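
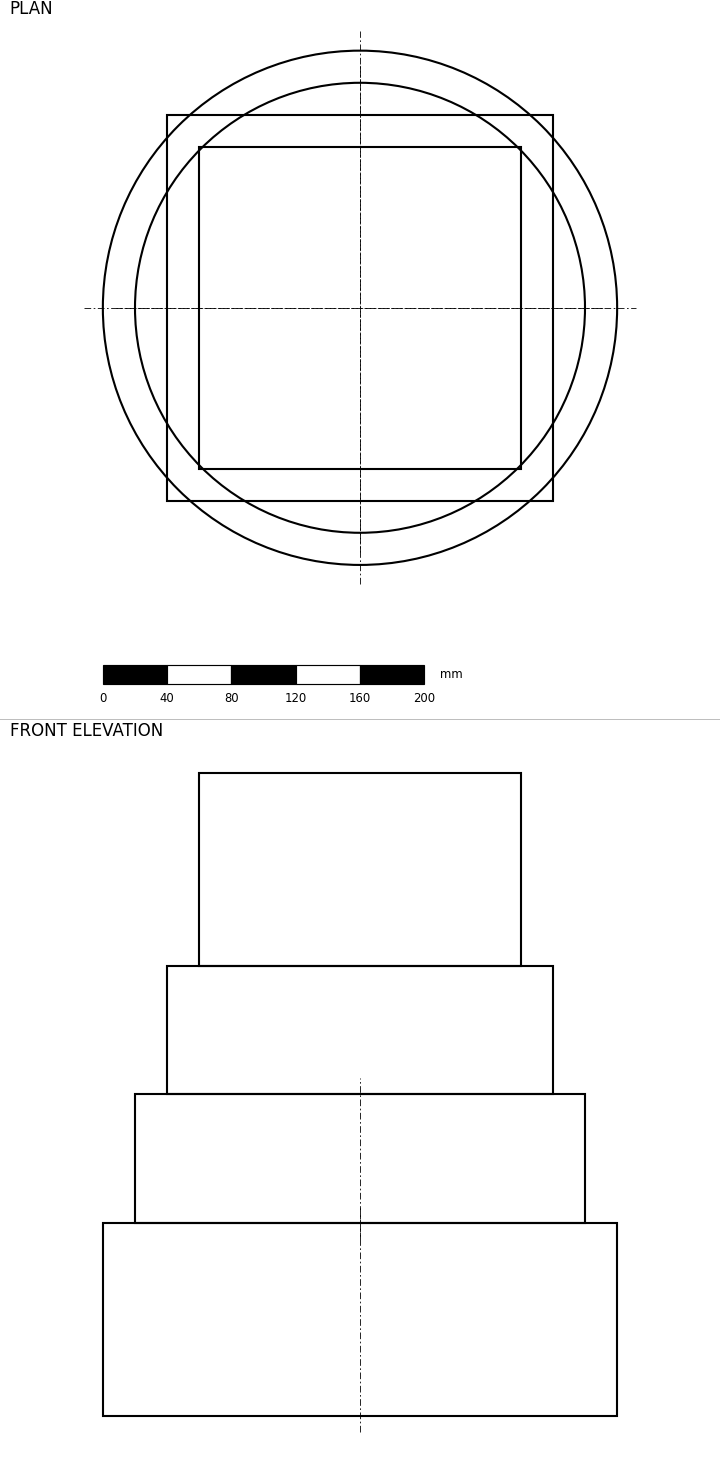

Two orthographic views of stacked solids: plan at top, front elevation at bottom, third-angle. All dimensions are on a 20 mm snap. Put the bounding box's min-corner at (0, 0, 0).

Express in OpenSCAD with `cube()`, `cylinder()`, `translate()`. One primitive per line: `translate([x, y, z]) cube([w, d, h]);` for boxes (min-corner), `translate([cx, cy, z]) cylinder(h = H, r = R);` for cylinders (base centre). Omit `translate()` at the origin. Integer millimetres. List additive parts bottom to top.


translate([160, 160, 0]) cylinder(h = 120, r = 160);
translate([160, 160, 120]) cylinder(h = 80, r = 140);
translate([40, 40, 200]) cube([240, 240, 80]);
translate([60, 60, 280]) cube([200, 200, 120]);


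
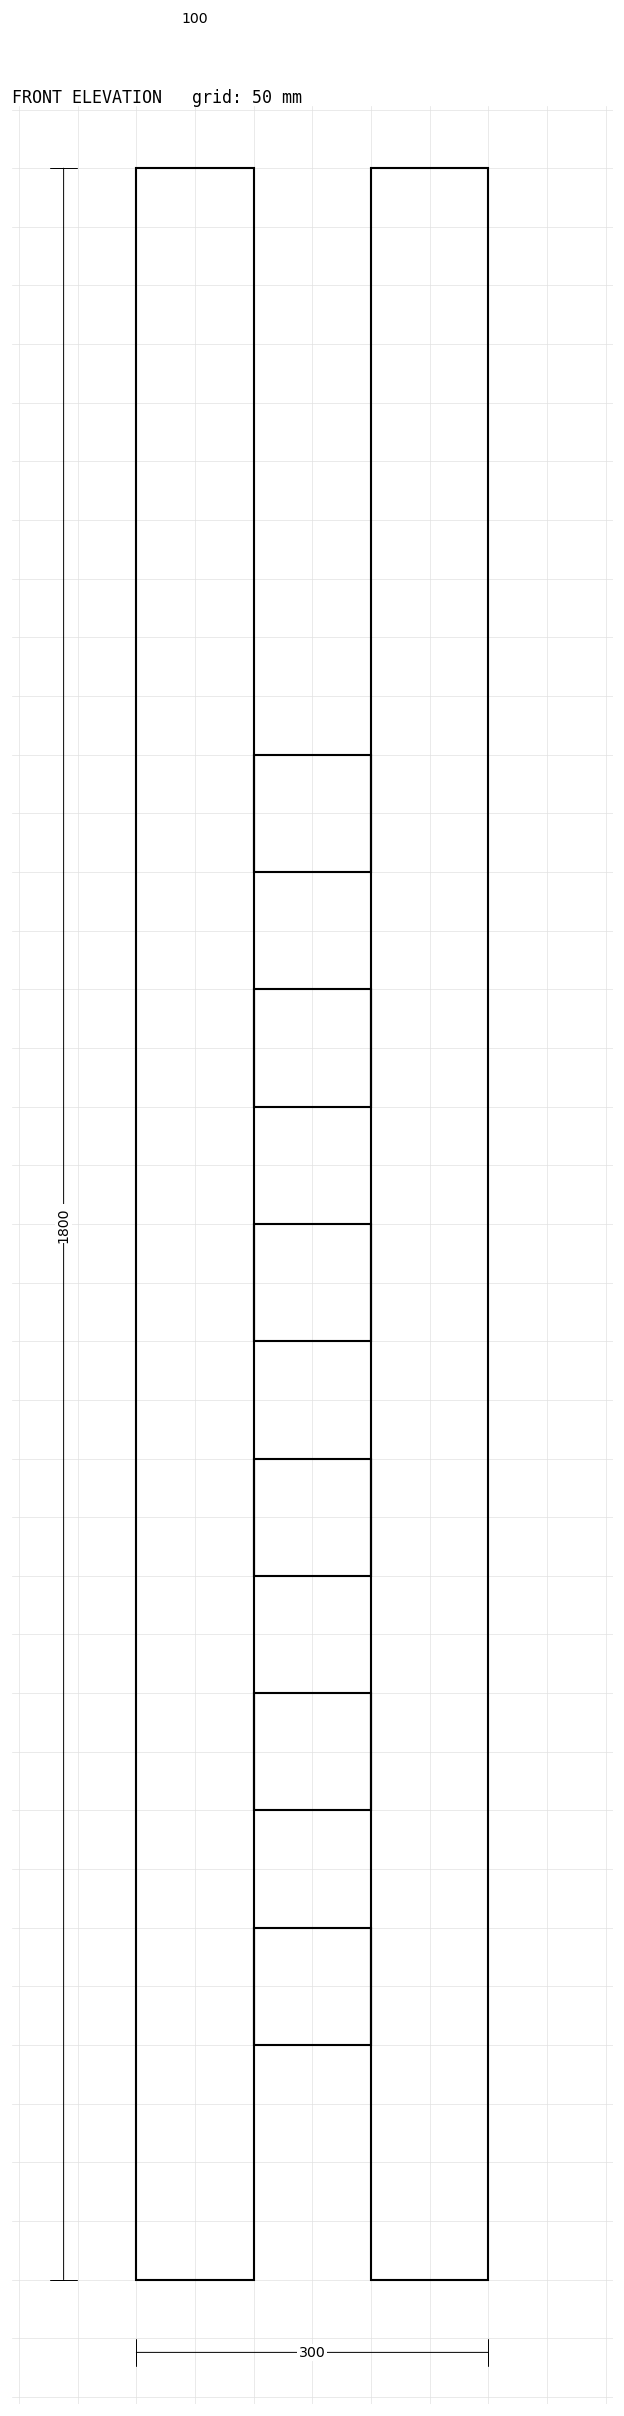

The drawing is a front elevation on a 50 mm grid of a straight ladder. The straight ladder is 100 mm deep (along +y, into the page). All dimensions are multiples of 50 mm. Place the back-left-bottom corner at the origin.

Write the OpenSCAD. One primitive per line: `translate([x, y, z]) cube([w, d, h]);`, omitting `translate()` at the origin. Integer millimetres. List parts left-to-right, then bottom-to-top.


cube([100, 100, 1800]);
translate([100, 0, 200]) cube([100, 100, 100]);
translate([100, 0, 400]) cube([100, 100, 100]);
translate([100, 0, 600]) cube([100, 100, 100]);
translate([100, 0, 800]) cube([100, 100, 100]);
translate([100, 0, 1000]) cube([100, 100, 100]);
translate([100, 0, 1200]) cube([100, 100, 100]);
translate([200, 0, 0]) cube([100, 100, 1800]);


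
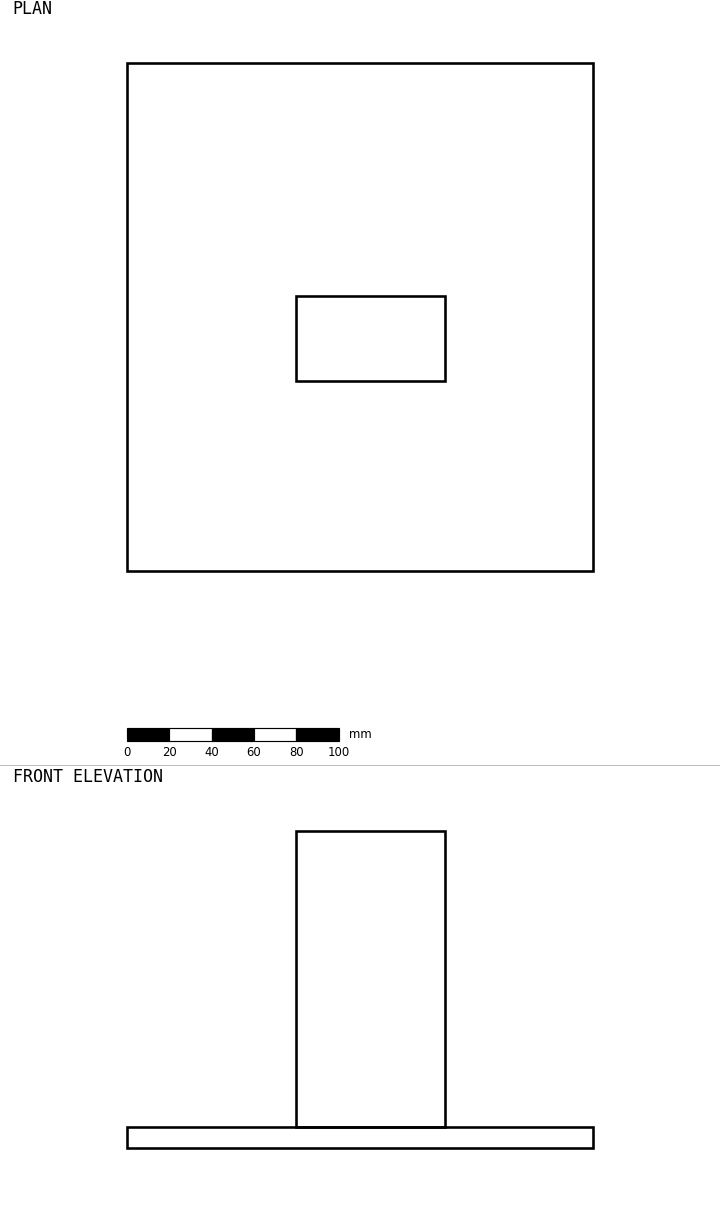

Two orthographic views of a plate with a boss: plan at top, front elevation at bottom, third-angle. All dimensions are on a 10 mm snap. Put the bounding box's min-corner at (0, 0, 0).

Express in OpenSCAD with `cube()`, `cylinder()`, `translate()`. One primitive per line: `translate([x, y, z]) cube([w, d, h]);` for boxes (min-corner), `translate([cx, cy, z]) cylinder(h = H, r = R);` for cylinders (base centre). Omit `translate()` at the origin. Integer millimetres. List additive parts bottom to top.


cube([220, 240, 10]);
translate([80, 90, 10]) cube([70, 40, 140]);


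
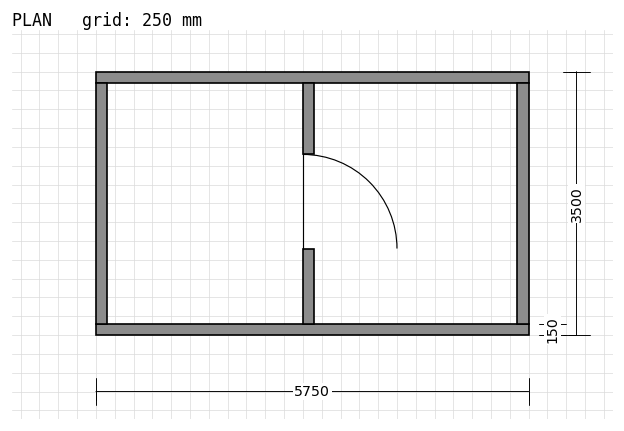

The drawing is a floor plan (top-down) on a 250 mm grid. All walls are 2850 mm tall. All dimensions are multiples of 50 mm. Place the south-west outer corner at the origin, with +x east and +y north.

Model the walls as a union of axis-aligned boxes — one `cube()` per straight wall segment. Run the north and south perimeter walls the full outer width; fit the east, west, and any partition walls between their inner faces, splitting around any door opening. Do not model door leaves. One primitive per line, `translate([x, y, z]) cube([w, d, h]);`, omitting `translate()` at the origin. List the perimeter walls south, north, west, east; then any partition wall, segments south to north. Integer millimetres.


cube([5750, 150, 2850]);
translate([0, 3350, 0]) cube([5750, 150, 2850]);
translate([0, 150, 0]) cube([150, 3200, 2850]);
translate([5600, 150, 0]) cube([150, 3200, 2850]);
translate([2750, 150, 0]) cube([150, 1000, 2850]);
translate([2750, 2400, 0]) cube([150, 950, 2850]);


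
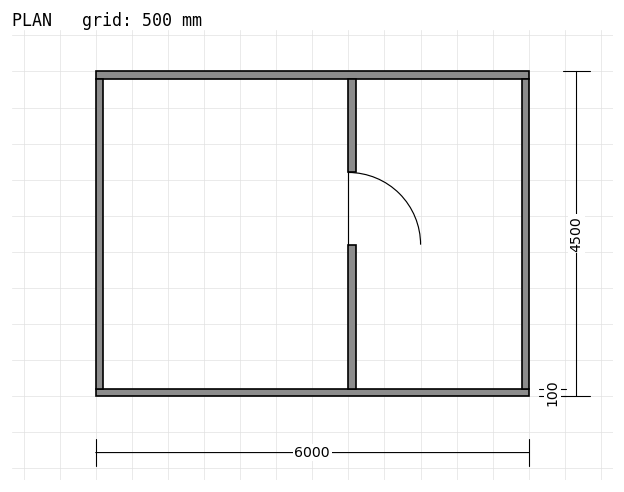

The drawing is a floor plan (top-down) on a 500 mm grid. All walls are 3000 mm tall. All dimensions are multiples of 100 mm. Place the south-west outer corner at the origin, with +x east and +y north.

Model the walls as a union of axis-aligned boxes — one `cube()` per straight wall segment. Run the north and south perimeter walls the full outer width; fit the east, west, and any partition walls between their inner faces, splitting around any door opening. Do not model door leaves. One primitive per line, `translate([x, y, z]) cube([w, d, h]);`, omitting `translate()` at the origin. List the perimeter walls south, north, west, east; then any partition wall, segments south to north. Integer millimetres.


cube([6000, 100, 3000]);
translate([0, 4400, 0]) cube([6000, 100, 3000]);
translate([0, 100, 0]) cube([100, 4300, 3000]);
translate([5900, 100, 0]) cube([100, 4300, 3000]);
translate([3500, 100, 0]) cube([100, 2000, 3000]);
translate([3500, 3100, 0]) cube([100, 1300, 3000]);


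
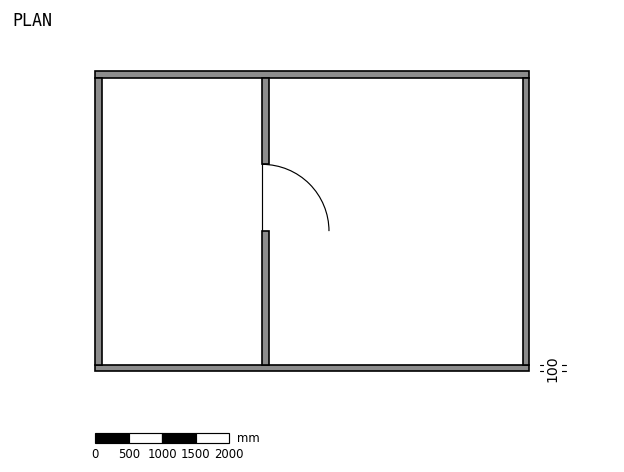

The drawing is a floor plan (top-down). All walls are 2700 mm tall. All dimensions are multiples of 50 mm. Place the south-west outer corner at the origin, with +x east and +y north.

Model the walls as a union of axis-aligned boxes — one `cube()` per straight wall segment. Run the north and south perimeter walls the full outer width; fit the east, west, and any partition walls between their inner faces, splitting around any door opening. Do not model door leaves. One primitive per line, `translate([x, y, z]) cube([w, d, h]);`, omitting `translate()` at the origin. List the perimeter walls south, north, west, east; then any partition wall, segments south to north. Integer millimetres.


cube([6500, 100, 2700]);
translate([0, 4400, 0]) cube([6500, 100, 2700]);
translate([0, 100, 0]) cube([100, 4300, 2700]);
translate([6400, 100, 0]) cube([100, 4300, 2700]);
translate([2500, 100, 0]) cube([100, 2000, 2700]);
translate([2500, 3100, 0]) cube([100, 1300, 2700]);


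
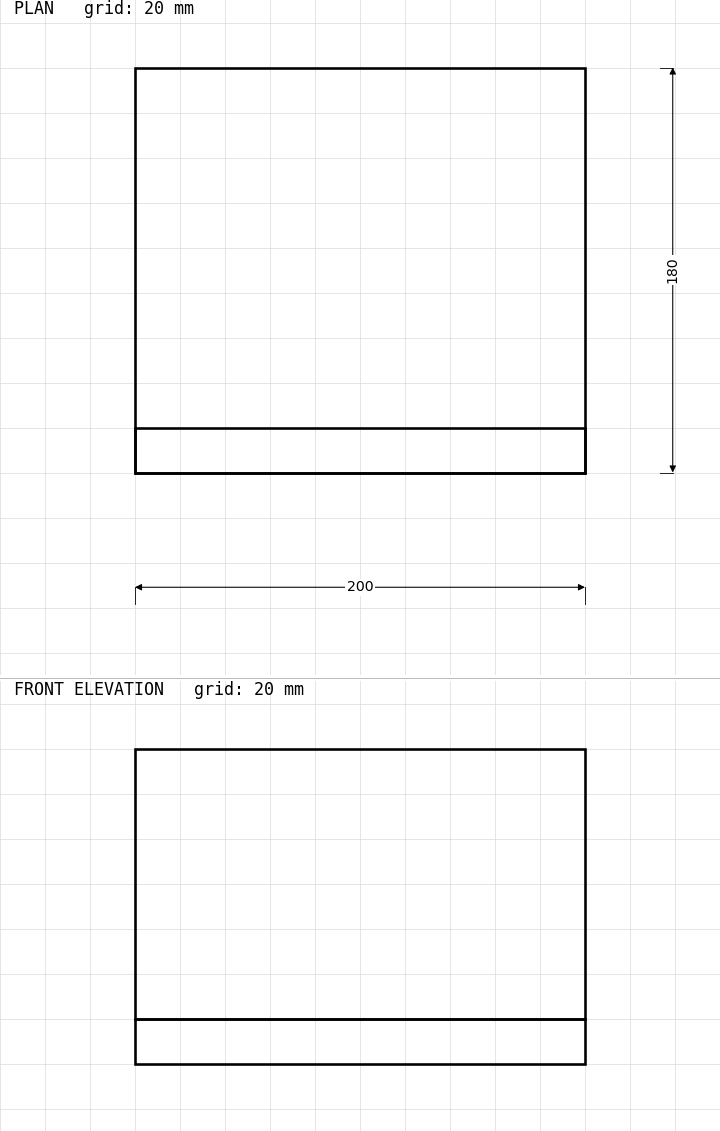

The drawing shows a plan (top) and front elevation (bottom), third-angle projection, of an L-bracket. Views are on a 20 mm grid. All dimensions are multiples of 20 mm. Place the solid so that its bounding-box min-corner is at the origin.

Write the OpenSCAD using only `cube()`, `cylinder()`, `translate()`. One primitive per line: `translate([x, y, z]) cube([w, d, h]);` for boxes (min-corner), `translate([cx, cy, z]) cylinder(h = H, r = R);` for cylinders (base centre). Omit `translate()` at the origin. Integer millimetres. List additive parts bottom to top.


cube([200, 180, 20]);
translate([0, 0, 20]) cube([200, 20, 120]);


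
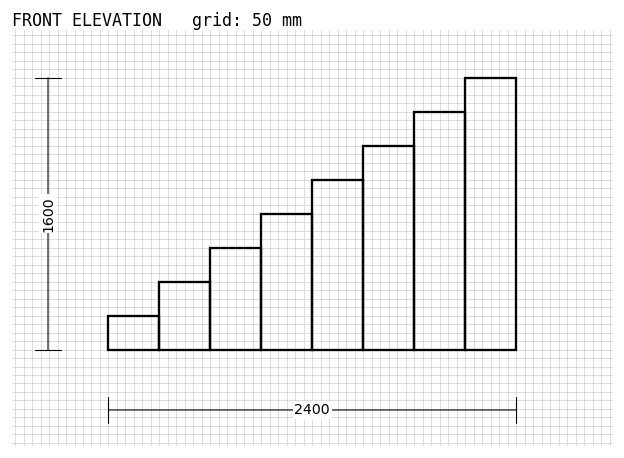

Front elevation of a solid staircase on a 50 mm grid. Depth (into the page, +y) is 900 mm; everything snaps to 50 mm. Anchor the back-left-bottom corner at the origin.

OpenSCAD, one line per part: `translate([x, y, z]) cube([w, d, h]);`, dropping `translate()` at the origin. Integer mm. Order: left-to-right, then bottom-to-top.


cube([300, 900, 200]);
translate([300, 0, 0]) cube([300, 900, 400]);
translate([600, 0, 0]) cube([300, 900, 600]);
translate([900, 0, 0]) cube([300, 900, 800]);
translate([1200, 0, 0]) cube([300, 900, 1000]);
translate([1500, 0, 0]) cube([300, 900, 1200]);
translate([1800, 0, 0]) cube([300, 900, 1400]);
translate([2100, 0, 0]) cube([300, 900, 1600]);


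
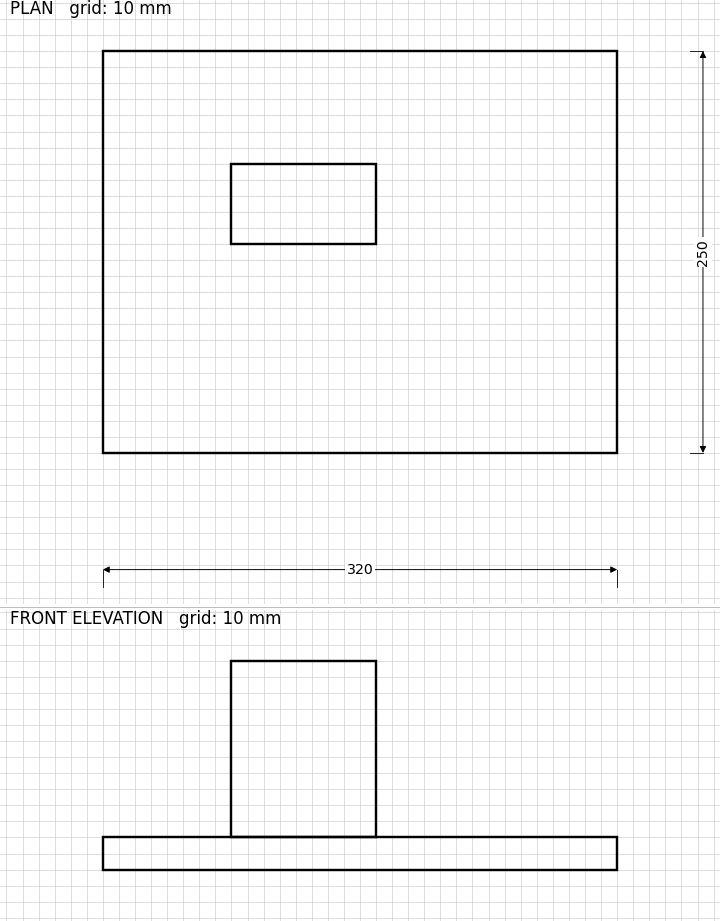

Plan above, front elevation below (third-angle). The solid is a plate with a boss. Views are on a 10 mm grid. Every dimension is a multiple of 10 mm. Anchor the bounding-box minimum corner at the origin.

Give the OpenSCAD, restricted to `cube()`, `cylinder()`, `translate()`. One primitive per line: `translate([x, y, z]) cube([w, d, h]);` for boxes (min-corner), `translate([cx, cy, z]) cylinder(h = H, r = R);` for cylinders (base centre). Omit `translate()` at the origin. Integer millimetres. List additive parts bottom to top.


cube([320, 250, 20]);
translate([80, 130, 20]) cube([90, 50, 110]);


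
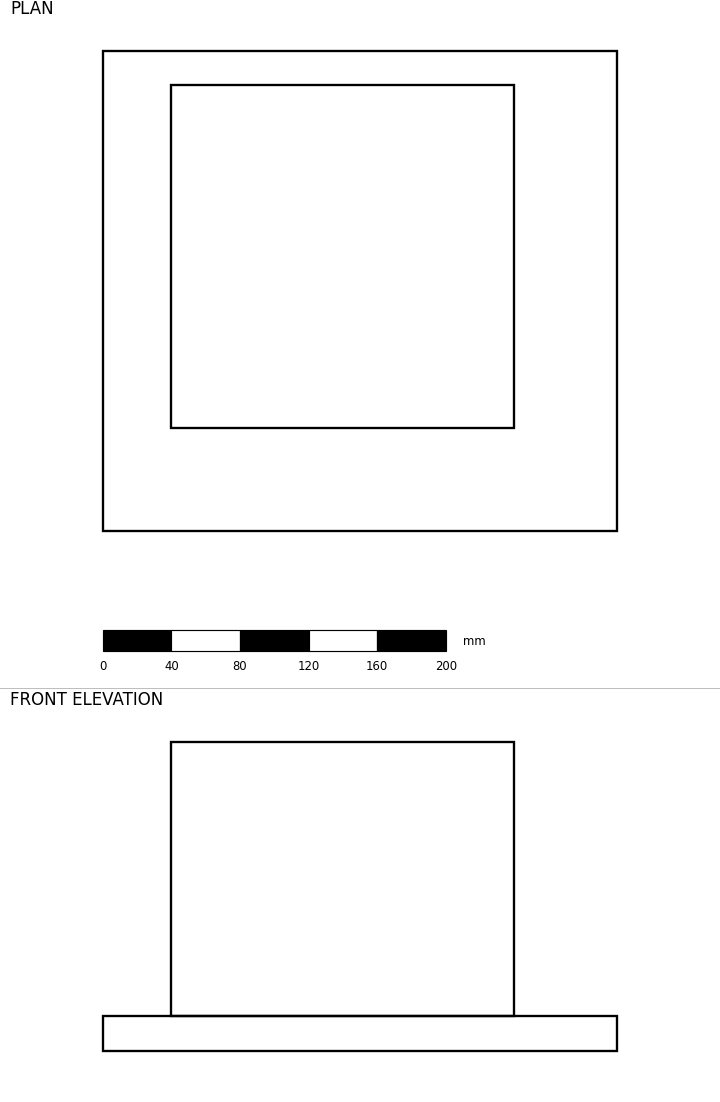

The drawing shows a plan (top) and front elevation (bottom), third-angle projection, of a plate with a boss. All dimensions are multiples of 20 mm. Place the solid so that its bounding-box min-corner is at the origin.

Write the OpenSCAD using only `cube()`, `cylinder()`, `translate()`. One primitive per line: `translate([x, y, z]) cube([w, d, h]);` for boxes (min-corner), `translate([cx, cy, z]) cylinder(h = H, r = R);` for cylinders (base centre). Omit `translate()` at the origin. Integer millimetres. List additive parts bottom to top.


cube([300, 280, 20]);
translate([40, 60, 20]) cube([200, 200, 160]);


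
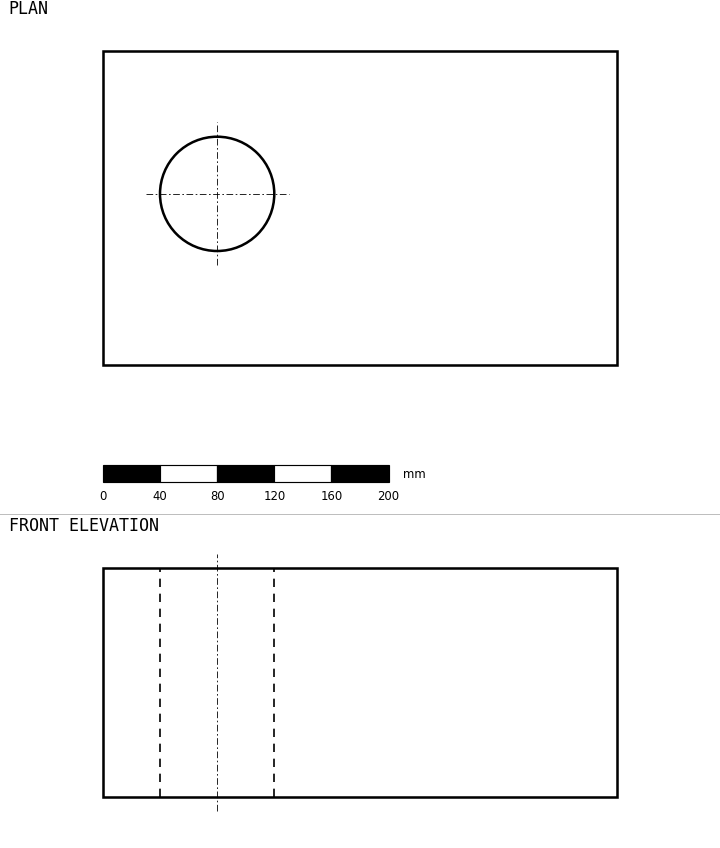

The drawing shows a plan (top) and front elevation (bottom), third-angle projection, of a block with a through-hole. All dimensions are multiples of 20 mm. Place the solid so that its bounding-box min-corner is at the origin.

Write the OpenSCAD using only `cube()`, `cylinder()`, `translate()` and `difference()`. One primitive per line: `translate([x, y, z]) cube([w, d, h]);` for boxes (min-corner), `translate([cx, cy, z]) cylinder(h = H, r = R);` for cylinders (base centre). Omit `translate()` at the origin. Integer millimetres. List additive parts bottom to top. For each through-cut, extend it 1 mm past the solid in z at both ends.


difference() {
  cube([360, 220, 160]);
  translate([80, 120, -1]) cylinder(h = 162, r = 40);
}


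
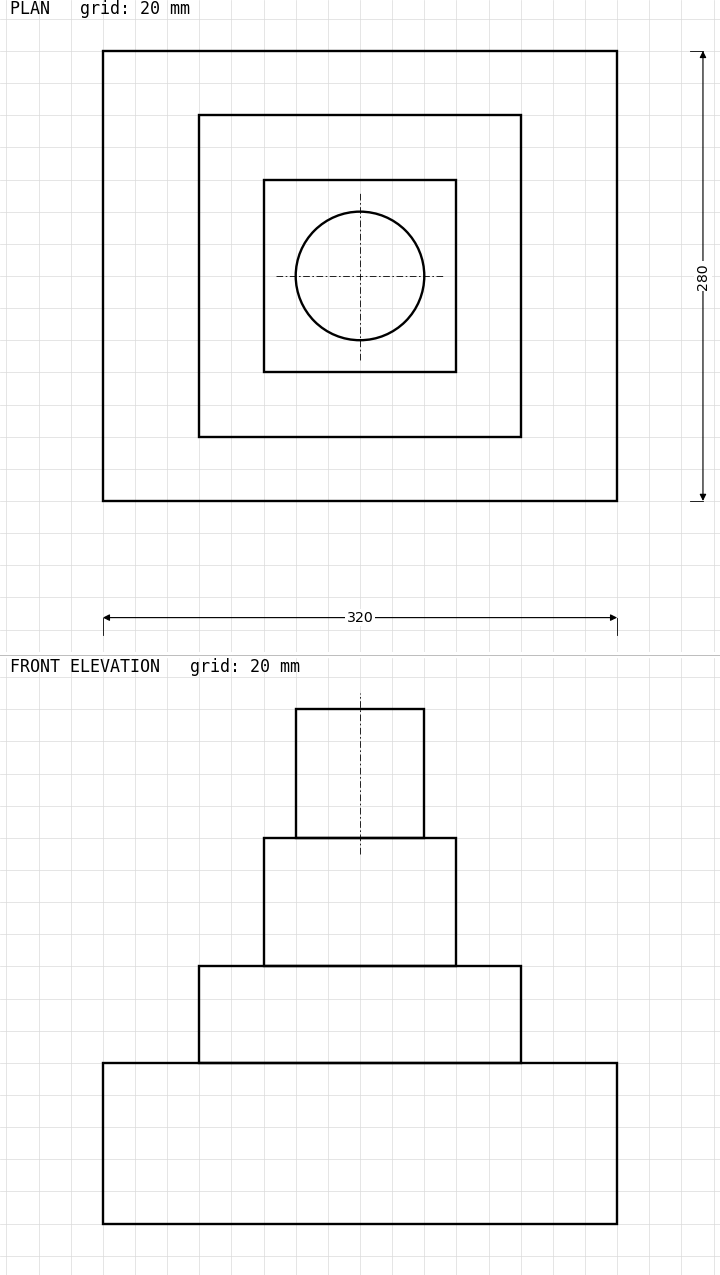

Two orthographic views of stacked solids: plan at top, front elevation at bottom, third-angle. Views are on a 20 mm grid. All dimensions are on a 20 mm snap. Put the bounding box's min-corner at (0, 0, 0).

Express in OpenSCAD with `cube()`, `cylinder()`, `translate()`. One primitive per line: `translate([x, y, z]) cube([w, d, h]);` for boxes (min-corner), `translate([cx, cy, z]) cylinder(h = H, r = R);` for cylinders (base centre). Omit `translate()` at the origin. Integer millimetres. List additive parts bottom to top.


cube([320, 280, 100]);
translate([60, 40, 100]) cube([200, 200, 60]);
translate([100, 80, 160]) cube([120, 120, 80]);
translate([160, 140, 240]) cylinder(h = 80, r = 40);


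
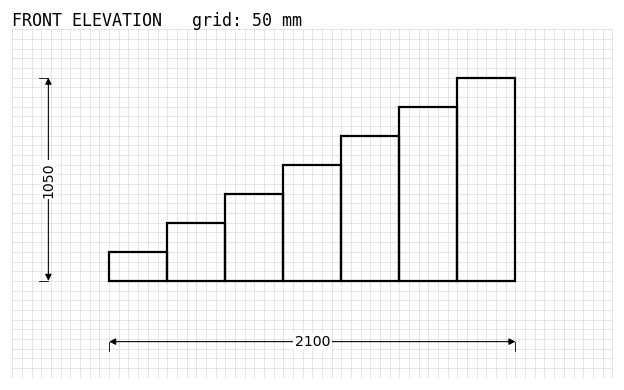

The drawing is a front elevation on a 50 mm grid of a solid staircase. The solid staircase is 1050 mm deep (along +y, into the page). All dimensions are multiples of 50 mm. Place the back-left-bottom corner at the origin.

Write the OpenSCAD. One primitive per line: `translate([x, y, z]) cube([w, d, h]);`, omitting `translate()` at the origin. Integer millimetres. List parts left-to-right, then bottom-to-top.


cube([300, 1050, 150]);
translate([300, 0, 0]) cube([300, 1050, 300]);
translate([600, 0, 0]) cube([300, 1050, 450]);
translate([900, 0, 0]) cube([300, 1050, 600]);
translate([1200, 0, 0]) cube([300, 1050, 750]);
translate([1500, 0, 0]) cube([300, 1050, 900]);
translate([1800, 0, 0]) cube([300, 1050, 1050]);


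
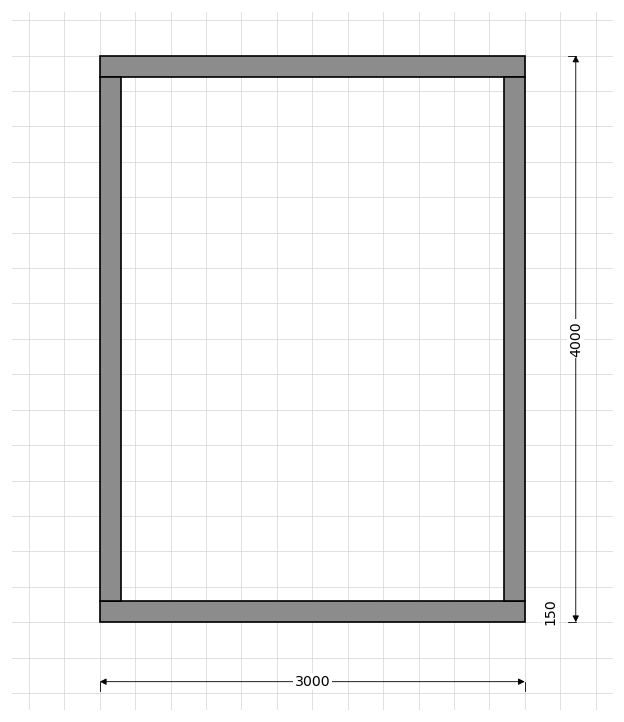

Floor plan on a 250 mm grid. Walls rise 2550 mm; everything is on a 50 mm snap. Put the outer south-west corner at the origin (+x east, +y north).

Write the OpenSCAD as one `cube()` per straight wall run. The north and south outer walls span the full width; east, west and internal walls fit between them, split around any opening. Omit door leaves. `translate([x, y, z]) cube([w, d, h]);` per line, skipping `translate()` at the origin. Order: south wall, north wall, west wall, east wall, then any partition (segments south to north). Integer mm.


cube([3000, 150, 2550]);
translate([0, 3850, 0]) cube([3000, 150, 2550]);
translate([0, 150, 0]) cube([150, 3700, 2550]);
translate([2850, 150, 0]) cube([150, 3700, 2550]);


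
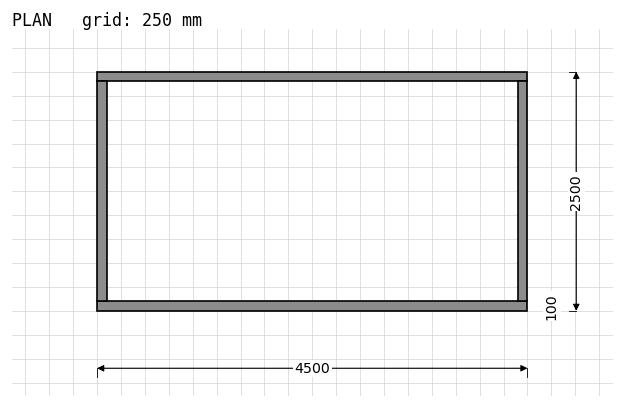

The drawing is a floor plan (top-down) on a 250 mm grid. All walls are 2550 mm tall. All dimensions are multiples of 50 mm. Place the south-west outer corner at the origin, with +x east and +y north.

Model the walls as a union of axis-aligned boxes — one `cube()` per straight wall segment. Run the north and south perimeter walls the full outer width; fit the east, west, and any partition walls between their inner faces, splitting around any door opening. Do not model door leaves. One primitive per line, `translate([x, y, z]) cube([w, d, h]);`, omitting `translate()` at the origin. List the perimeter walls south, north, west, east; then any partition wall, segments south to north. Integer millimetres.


cube([4500, 100, 2550]);
translate([0, 2400, 0]) cube([4500, 100, 2550]);
translate([0, 100, 0]) cube([100, 2300, 2550]);
translate([4400, 100, 0]) cube([100, 2300, 2550]);


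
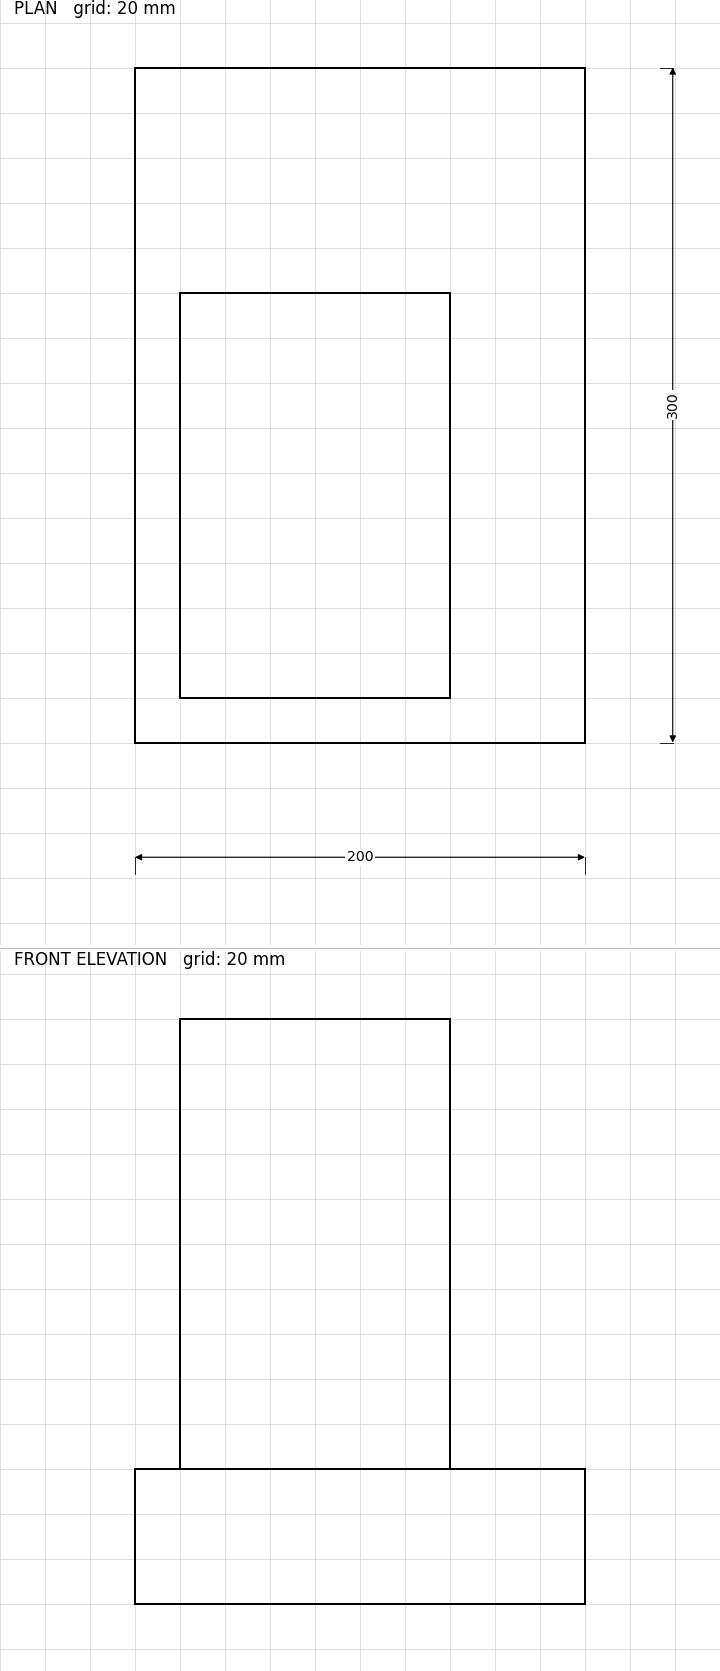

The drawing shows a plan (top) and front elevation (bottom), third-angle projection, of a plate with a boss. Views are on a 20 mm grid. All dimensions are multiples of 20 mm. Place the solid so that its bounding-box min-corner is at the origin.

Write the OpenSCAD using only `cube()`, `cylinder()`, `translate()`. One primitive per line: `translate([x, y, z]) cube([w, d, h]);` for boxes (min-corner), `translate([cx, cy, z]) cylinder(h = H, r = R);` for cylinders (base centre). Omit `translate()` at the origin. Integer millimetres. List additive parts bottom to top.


cube([200, 300, 60]);
translate([20, 20, 60]) cube([120, 180, 200]);


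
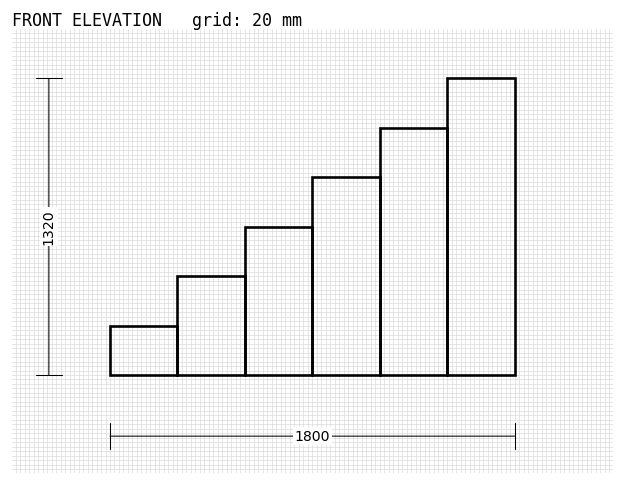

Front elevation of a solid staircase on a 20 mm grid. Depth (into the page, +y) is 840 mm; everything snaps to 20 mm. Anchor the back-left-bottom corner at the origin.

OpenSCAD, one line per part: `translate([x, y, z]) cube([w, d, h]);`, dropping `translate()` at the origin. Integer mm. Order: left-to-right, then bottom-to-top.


cube([300, 840, 220]);
translate([300, 0, 0]) cube([300, 840, 440]);
translate([600, 0, 0]) cube([300, 840, 660]);
translate([900, 0, 0]) cube([300, 840, 880]);
translate([1200, 0, 0]) cube([300, 840, 1100]);
translate([1500, 0, 0]) cube([300, 840, 1320]);


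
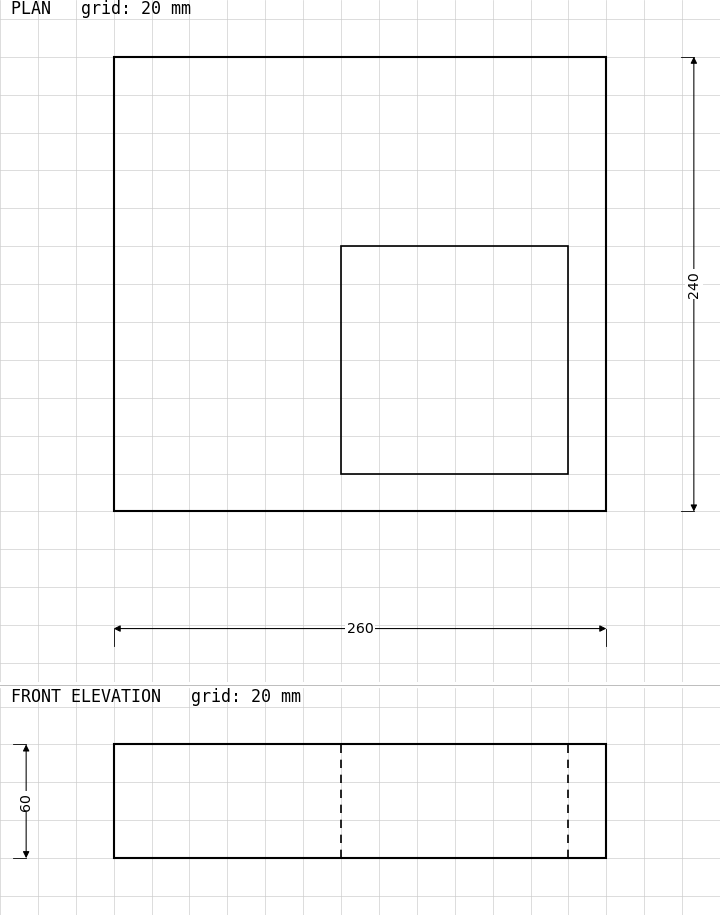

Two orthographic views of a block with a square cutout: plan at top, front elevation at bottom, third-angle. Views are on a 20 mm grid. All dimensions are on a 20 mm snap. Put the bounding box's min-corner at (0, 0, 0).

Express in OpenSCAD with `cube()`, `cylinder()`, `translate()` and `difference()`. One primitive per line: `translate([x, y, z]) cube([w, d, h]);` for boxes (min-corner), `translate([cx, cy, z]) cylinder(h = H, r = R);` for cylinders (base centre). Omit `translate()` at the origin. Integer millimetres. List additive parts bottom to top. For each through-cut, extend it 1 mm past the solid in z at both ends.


difference() {
  cube([260, 240, 60]);
  translate([120, 20, -1]) cube([120, 120, 62]);
}


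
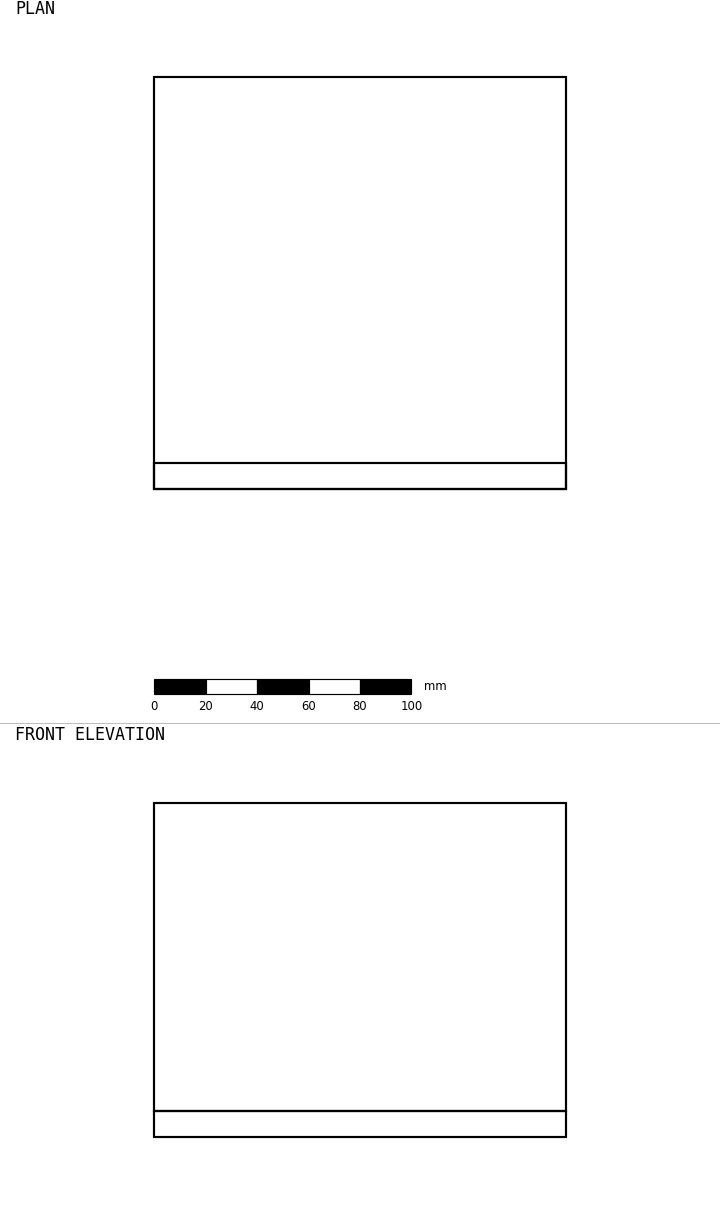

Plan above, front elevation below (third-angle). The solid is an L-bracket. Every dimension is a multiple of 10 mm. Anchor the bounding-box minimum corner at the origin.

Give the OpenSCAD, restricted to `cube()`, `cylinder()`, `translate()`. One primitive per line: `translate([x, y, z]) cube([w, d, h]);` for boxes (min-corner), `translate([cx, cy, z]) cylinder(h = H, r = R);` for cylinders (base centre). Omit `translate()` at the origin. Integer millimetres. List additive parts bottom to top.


cube([160, 160, 10]);
translate([0, 0, 10]) cube([160, 10, 120]);


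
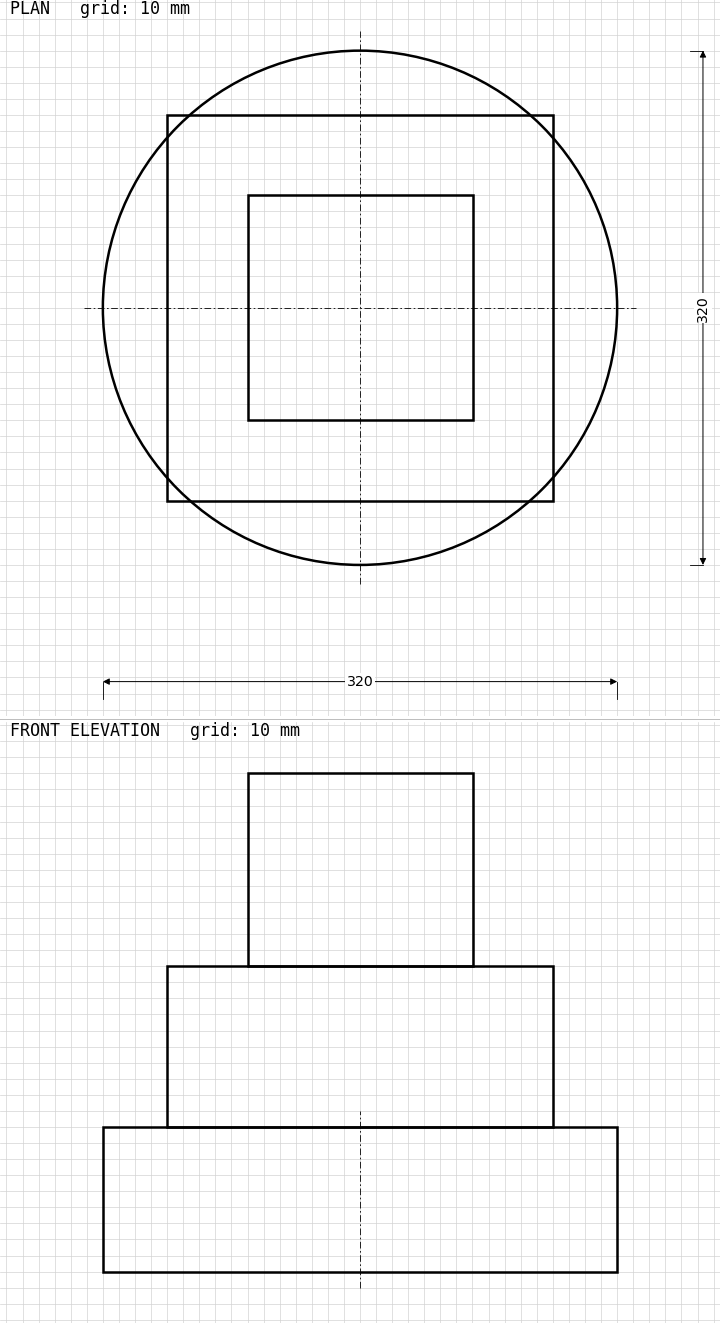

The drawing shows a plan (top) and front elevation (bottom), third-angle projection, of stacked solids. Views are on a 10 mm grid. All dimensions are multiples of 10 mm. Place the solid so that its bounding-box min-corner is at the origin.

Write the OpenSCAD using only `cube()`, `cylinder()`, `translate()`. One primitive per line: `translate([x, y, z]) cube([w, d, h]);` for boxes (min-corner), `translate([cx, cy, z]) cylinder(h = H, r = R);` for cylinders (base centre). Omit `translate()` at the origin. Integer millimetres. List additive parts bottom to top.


translate([160, 160, 0]) cylinder(h = 90, r = 160);
translate([40, 40, 90]) cube([240, 240, 100]);
translate([90, 90, 190]) cube([140, 140, 120]);


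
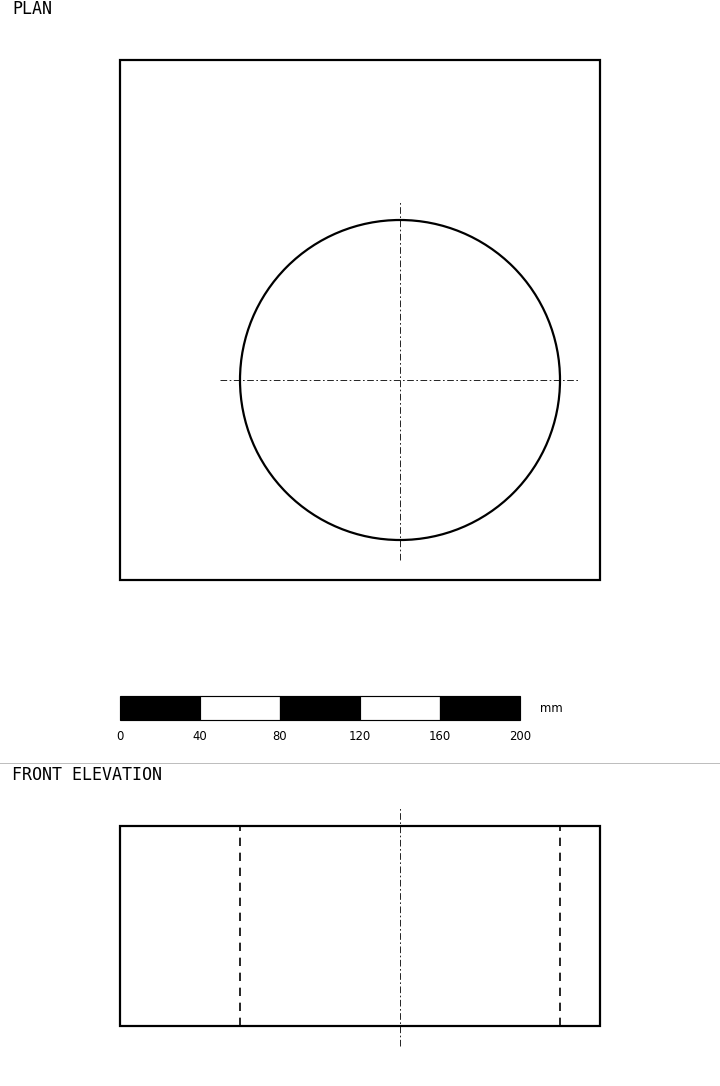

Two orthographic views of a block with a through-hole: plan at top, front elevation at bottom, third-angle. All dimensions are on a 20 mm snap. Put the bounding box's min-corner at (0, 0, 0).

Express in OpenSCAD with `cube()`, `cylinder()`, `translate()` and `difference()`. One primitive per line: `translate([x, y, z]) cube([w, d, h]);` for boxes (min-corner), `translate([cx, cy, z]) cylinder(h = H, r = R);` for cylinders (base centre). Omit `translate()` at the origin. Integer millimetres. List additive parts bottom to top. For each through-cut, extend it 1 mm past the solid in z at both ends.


difference() {
  cube([240, 260, 100]);
  translate([140, 100, -1]) cylinder(h = 102, r = 80);
}


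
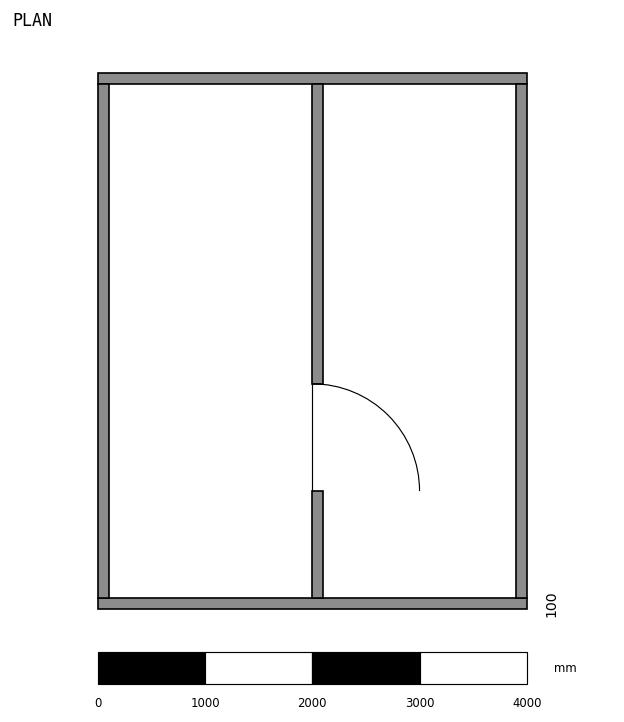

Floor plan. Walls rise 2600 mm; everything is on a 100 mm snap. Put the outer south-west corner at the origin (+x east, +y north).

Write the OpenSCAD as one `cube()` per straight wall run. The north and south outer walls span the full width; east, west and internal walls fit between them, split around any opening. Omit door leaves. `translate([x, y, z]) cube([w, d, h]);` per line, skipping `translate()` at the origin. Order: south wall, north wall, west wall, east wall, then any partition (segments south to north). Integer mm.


cube([4000, 100, 2600]);
translate([0, 4900, 0]) cube([4000, 100, 2600]);
translate([0, 100, 0]) cube([100, 4800, 2600]);
translate([3900, 100, 0]) cube([100, 4800, 2600]);
translate([2000, 100, 0]) cube([100, 1000, 2600]);
translate([2000, 2100, 0]) cube([100, 2800, 2600]);


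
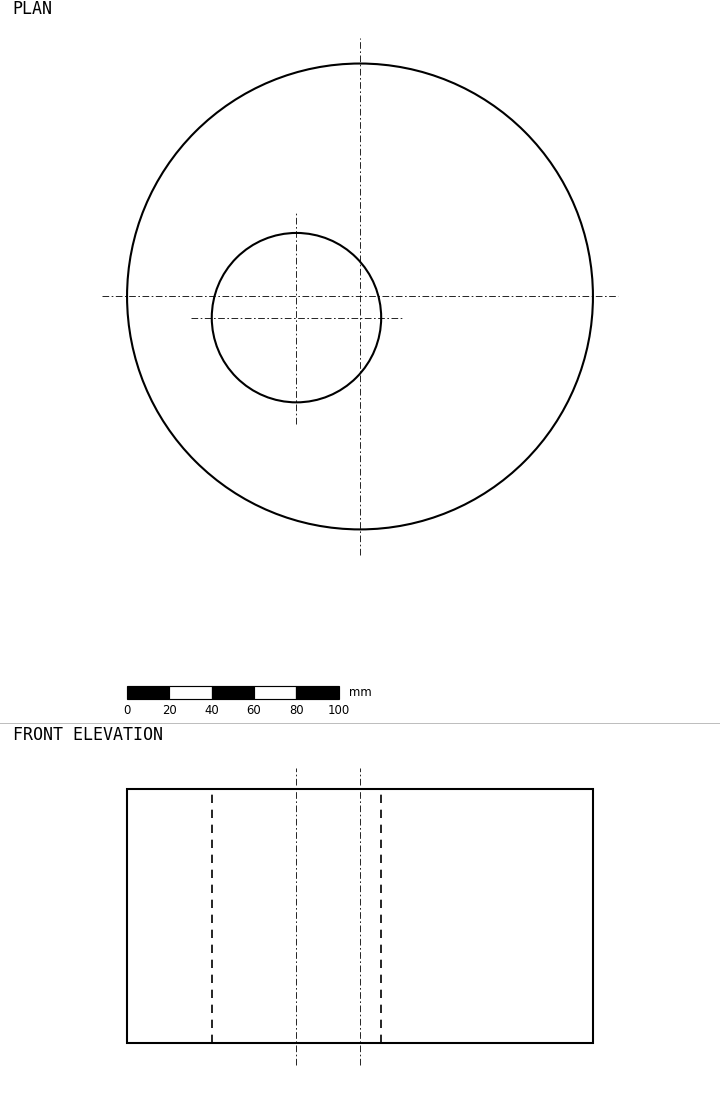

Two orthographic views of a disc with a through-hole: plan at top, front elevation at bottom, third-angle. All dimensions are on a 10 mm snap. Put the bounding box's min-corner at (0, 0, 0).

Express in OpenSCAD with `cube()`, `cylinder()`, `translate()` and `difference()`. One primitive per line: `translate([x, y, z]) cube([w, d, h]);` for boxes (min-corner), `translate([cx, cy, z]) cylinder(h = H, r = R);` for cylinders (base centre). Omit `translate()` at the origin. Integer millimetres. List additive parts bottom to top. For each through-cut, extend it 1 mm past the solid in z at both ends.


difference() {
  translate([110, 110, 0]) cylinder(h = 120, r = 110);
  translate([80, 100, -1]) cylinder(h = 122, r = 40);
}


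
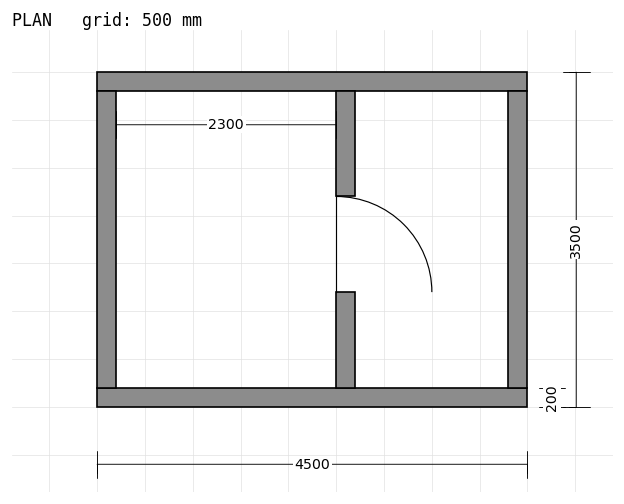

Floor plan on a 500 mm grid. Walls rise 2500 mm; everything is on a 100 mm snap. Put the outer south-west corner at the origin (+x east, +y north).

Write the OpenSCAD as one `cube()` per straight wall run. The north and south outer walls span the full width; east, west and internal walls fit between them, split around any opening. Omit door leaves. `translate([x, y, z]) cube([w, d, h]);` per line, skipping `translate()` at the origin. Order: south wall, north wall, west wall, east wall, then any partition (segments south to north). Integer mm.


cube([4500, 200, 2500]);
translate([0, 3300, 0]) cube([4500, 200, 2500]);
translate([0, 200, 0]) cube([200, 3100, 2500]);
translate([4300, 200, 0]) cube([200, 3100, 2500]);
translate([2500, 200, 0]) cube([200, 1000, 2500]);
translate([2500, 2200, 0]) cube([200, 1100, 2500]);


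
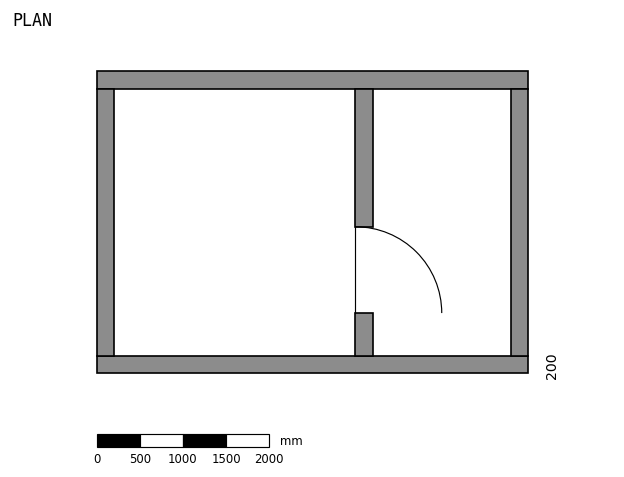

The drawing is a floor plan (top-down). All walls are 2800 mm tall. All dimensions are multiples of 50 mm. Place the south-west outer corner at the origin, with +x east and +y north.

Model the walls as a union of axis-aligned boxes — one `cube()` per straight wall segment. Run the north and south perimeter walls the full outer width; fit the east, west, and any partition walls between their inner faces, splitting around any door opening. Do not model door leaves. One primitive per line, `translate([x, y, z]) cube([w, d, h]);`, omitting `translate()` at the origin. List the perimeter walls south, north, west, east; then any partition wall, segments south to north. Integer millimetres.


cube([5000, 200, 2800]);
translate([0, 3300, 0]) cube([5000, 200, 2800]);
translate([0, 200, 0]) cube([200, 3100, 2800]);
translate([4800, 200, 0]) cube([200, 3100, 2800]);
translate([3000, 200, 0]) cube([200, 500, 2800]);
translate([3000, 1700, 0]) cube([200, 1600, 2800]);


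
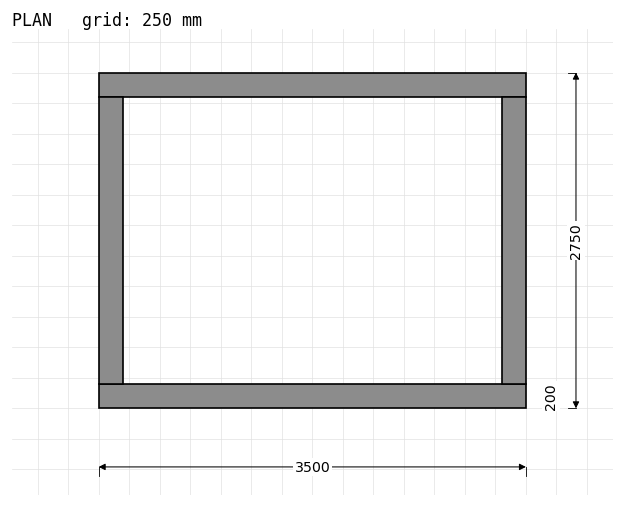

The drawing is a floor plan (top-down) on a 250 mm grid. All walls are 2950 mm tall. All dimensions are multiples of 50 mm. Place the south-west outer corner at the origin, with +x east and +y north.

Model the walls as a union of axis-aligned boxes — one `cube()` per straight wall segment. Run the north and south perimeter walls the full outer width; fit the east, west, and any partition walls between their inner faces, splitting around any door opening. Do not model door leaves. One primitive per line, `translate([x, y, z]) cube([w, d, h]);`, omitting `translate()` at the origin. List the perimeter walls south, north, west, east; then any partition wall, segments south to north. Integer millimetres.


cube([3500, 200, 2950]);
translate([0, 2550, 0]) cube([3500, 200, 2950]);
translate([0, 200, 0]) cube([200, 2350, 2950]);
translate([3300, 200, 0]) cube([200, 2350, 2950]);


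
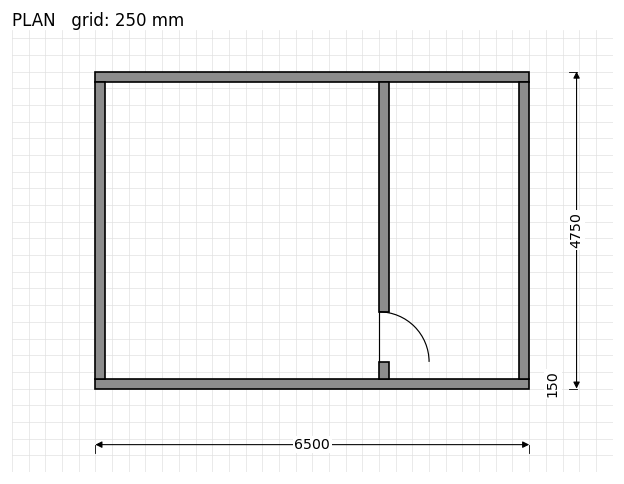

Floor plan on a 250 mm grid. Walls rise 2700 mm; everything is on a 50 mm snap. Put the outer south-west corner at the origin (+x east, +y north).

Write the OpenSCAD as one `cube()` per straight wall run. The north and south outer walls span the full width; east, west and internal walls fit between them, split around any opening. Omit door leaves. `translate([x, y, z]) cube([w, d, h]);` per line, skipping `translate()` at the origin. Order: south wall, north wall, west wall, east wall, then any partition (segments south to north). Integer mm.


cube([6500, 150, 2700]);
translate([0, 4600, 0]) cube([6500, 150, 2700]);
translate([0, 150, 0]) cube([150, 4450, 2700]);
translate([6350, 150, 0]) cube([150, 4450, 2700]);
translate([4250, 150, 0]) cube([150, 250, 2700]);
translate([4250, 1150, 0]) cube([150, 3450, 2700]);


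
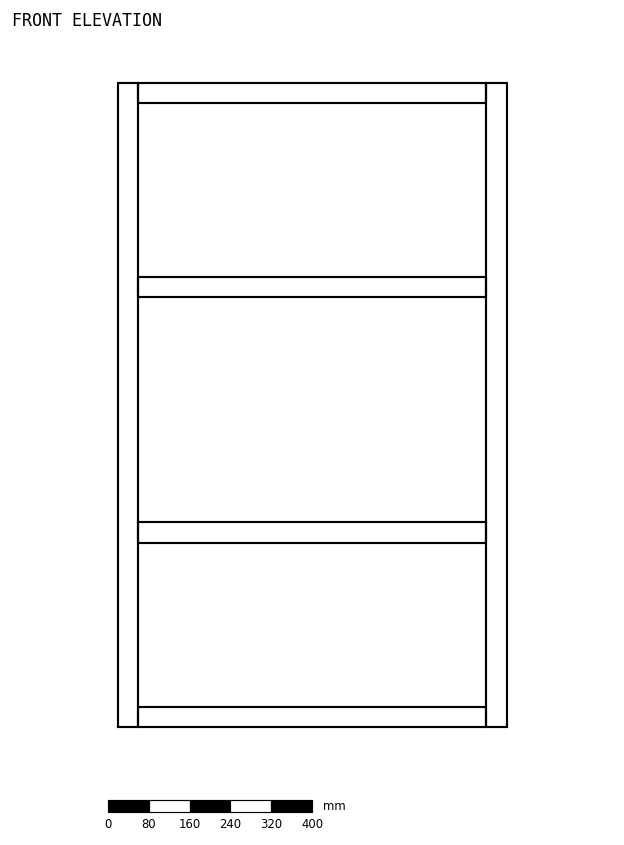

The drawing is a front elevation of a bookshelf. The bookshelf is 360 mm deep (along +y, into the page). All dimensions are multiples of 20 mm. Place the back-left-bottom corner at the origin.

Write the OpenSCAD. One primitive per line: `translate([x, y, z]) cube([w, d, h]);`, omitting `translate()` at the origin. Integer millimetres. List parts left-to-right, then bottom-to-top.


cube([40, 360, 1260]);
translate([40, 0, 0]) cube([680, 360, 40]);
translate([40, 0, 360]) cube([680, 360, 40]);
translate([40, 0, 840]) cube([680, 360, 40]);
translate([40, 0, 1220]) cube([680, 360, 40]);
translate([720, 0, 0]) cube([40, 360, 1260]);


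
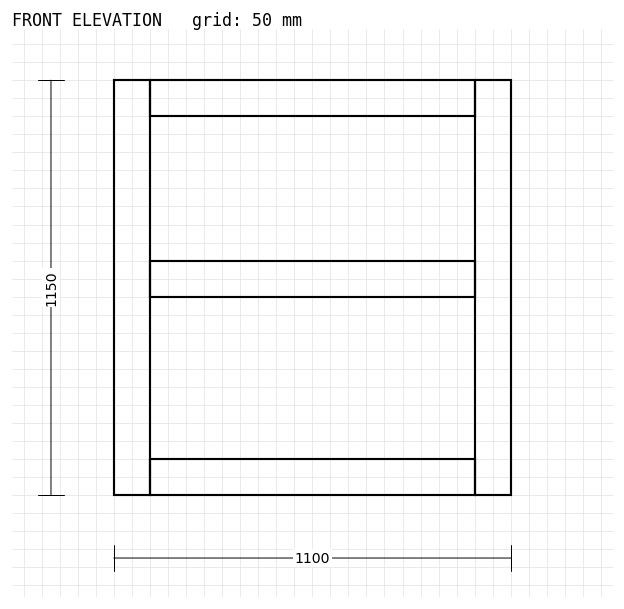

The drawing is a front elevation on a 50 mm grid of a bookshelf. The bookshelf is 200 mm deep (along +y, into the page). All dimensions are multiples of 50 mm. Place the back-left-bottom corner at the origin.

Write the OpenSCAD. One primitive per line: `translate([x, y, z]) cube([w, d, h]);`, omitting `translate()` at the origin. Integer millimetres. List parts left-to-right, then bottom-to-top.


cube([100, 200, 1150]);
translate([100, 0, 0]) cube([900, 200, 100]);
translate([100, 0, 550]) cube([900, 200, 100]);
translate([100, 0, 1050]) cube([900, 200, 100]);
translate([1000, 0, 0]) cube([100, 200, 1150]);


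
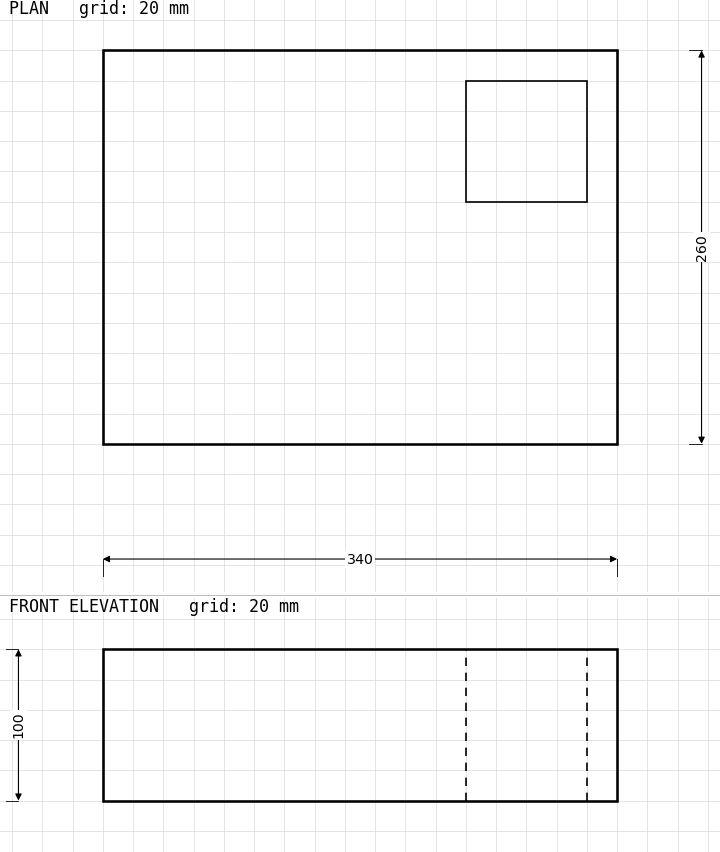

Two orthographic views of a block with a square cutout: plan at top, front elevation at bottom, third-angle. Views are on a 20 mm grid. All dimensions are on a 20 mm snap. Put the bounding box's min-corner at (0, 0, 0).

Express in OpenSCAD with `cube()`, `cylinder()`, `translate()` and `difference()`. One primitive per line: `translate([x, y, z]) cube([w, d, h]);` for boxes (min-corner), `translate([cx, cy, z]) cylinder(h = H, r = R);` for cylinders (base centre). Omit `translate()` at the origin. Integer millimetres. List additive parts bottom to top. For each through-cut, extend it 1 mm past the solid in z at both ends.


difference() {
  cube([340, 260, 100]);
  translate([240, 160, -1]) cube([80, 80, 102]);
}


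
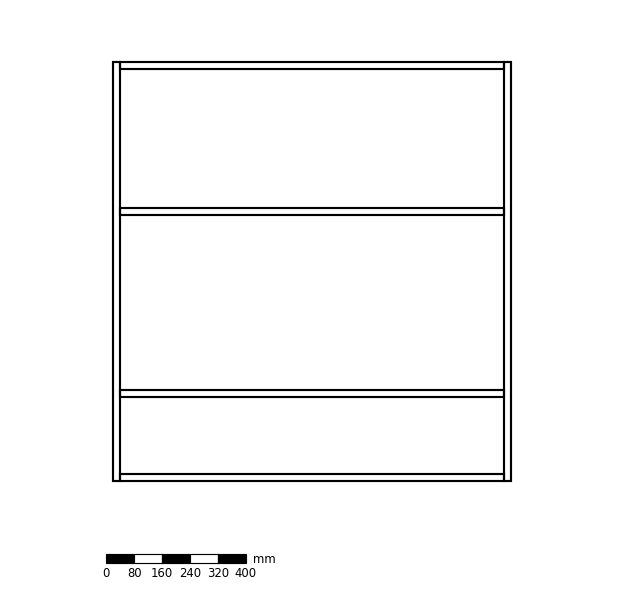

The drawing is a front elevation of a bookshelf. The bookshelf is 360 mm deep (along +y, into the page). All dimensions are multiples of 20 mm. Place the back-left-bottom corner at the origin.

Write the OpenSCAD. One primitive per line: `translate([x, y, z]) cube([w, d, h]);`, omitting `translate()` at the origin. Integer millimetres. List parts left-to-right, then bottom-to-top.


cube([20, 360, 1200]);
translate([20, 0, 0]) cube([1100, 360, 20]);
translate([20, 0, 240]) cube([1100, 360, 20]);
translate([20, 0, 760]) cube([1100, 360, 20]);
translate([20, 0, 1180]) cube([1100, 360, 20]);
translate([1120, 0, 0]) cube([20, 360, 1200]);


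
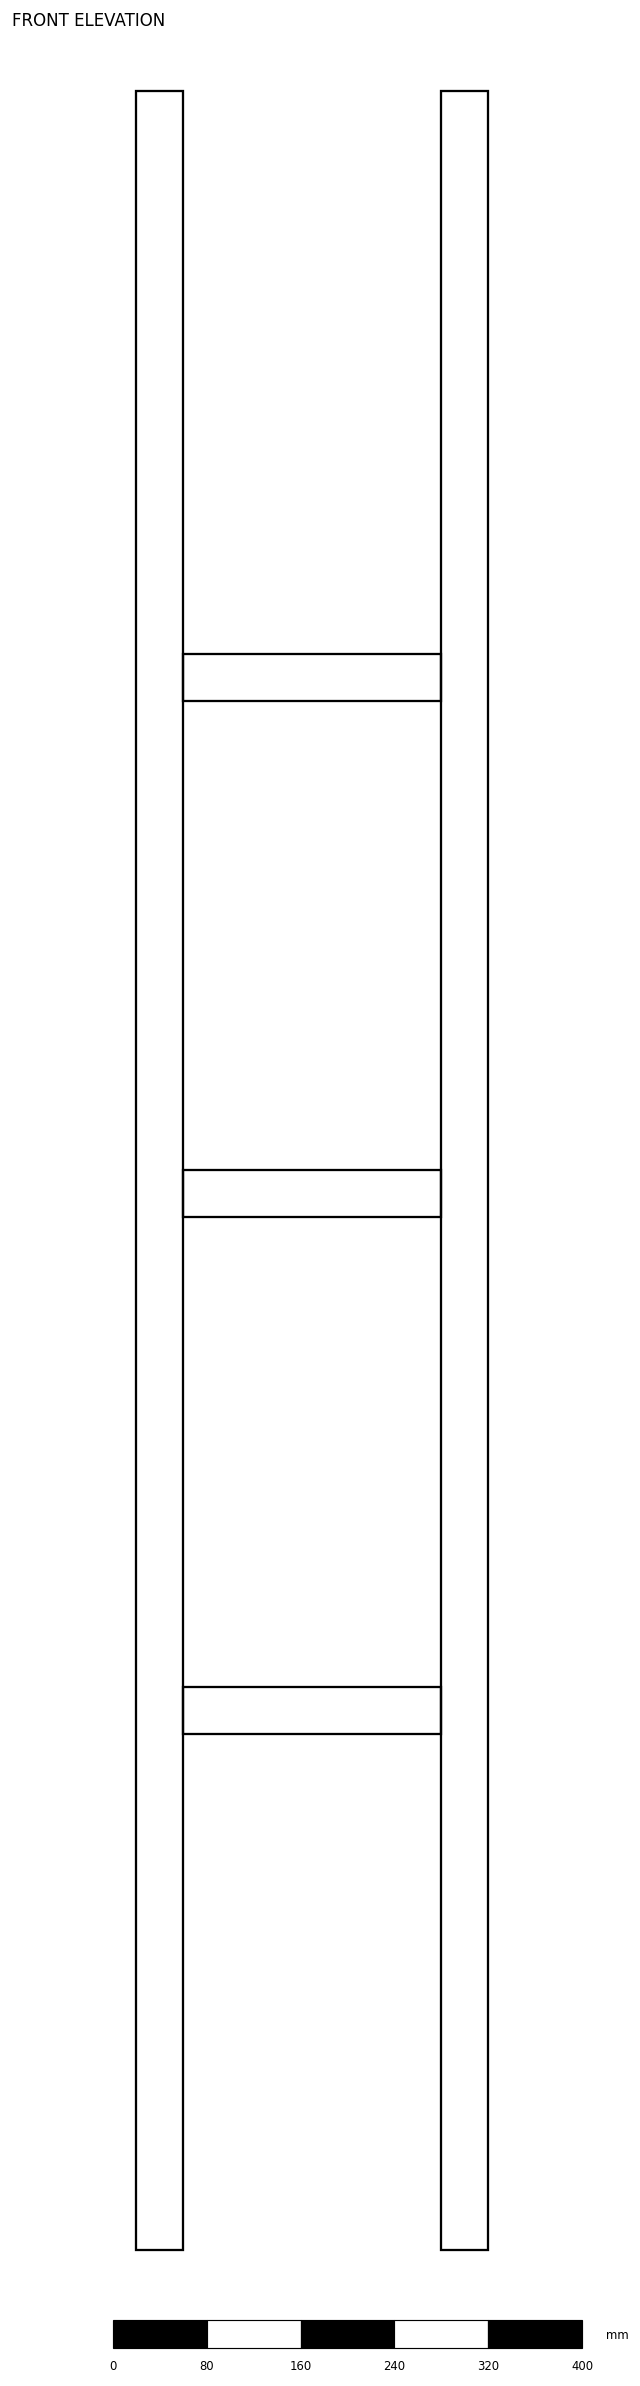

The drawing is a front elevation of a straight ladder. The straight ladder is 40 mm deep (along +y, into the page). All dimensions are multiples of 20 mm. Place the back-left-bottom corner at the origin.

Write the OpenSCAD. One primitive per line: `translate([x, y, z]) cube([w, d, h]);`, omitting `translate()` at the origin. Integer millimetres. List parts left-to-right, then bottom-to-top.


cube([40, 40, 1840]);
translate([40, 0, 440]) cube([220, 40, 40]);
translate([40, 0, 880]) cube([220, 40, 40]);
translate([40, 0, 1320]) cube([220, 40, 40]);
translate([260, 0, 0]) cube([40, 40, 1840]);


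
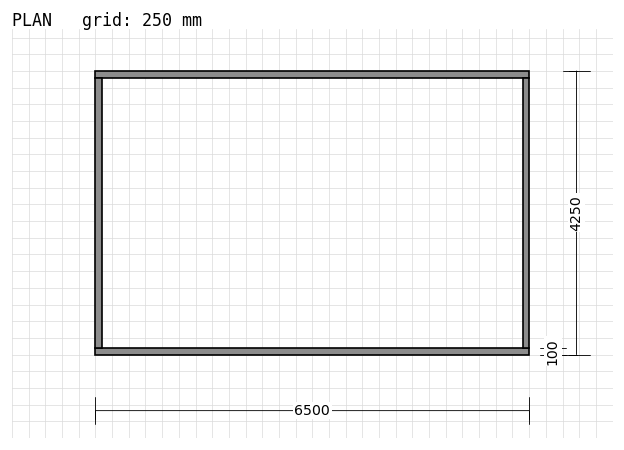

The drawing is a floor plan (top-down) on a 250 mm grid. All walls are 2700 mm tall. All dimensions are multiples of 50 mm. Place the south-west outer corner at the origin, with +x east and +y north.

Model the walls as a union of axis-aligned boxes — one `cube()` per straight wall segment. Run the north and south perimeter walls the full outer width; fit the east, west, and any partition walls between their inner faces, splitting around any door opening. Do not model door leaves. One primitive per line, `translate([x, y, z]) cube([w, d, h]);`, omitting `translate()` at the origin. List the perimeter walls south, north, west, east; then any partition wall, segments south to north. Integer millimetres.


cube([6500, 100, 2700]);
translate([0, 4150, 0]) cube([6500, 100, 2700]);
translate([0, 100, 0]) cube([100, 4050, 2700]);
translate([6400, 100, 0]) cube([100, 4050, 2700]);


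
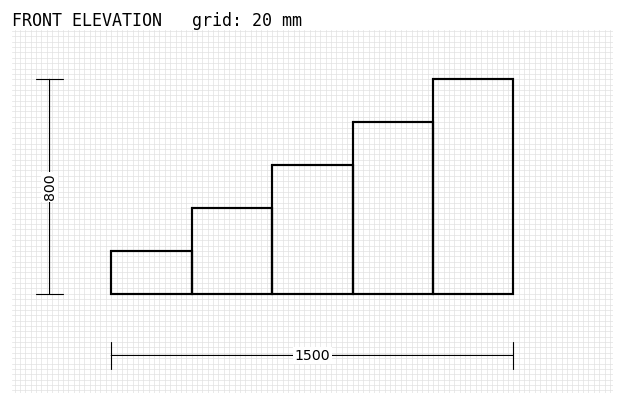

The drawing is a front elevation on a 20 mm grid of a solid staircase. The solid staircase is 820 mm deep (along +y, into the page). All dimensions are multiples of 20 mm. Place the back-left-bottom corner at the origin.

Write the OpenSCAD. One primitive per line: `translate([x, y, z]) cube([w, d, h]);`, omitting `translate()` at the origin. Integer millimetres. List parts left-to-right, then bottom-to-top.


cube([300, 820, 160]);
translate([300, 0, 0]) cube([300, 820, 320]);
translate([600, 0, 0]) cube([300, 820, 480]);
translate([900, 0, 0]) cube([300, 820, 640]);
translate([1200, 0, 0]) cube([300, 820, 800]);


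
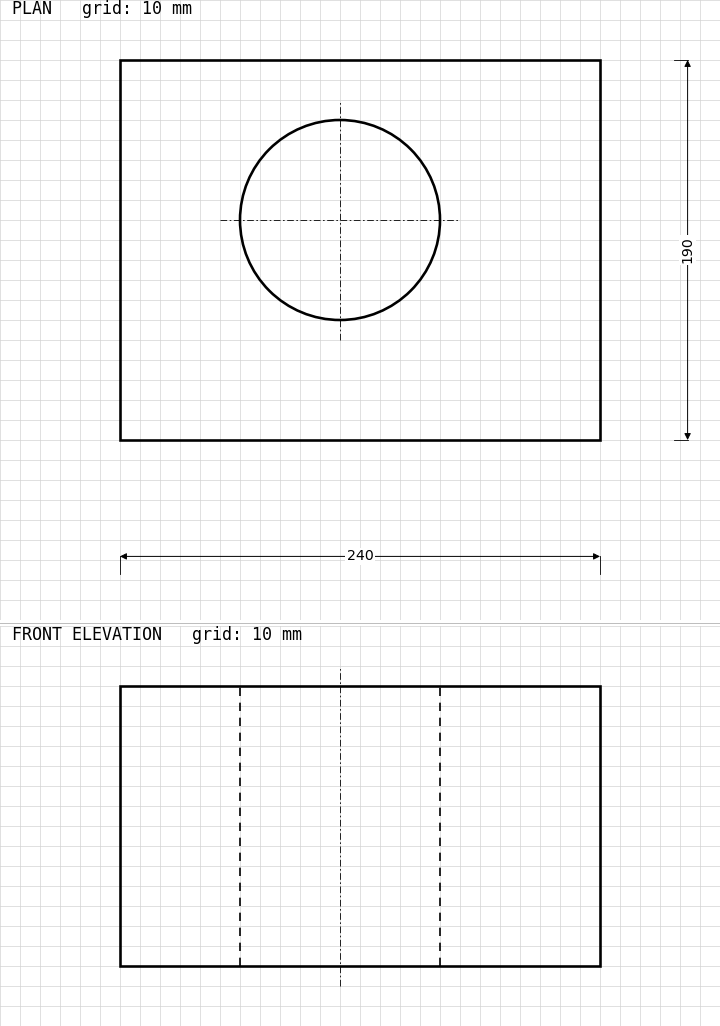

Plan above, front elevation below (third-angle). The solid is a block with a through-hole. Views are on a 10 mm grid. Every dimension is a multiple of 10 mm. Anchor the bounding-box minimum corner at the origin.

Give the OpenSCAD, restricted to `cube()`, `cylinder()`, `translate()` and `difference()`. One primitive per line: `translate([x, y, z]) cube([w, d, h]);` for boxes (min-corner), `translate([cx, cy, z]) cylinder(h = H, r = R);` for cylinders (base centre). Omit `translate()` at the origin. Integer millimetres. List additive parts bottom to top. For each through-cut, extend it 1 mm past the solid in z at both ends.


difference() {
  cube([240, 190, 140]);
  translate([110, 110, -1]) cylinder(h = 142, r = 50);
}


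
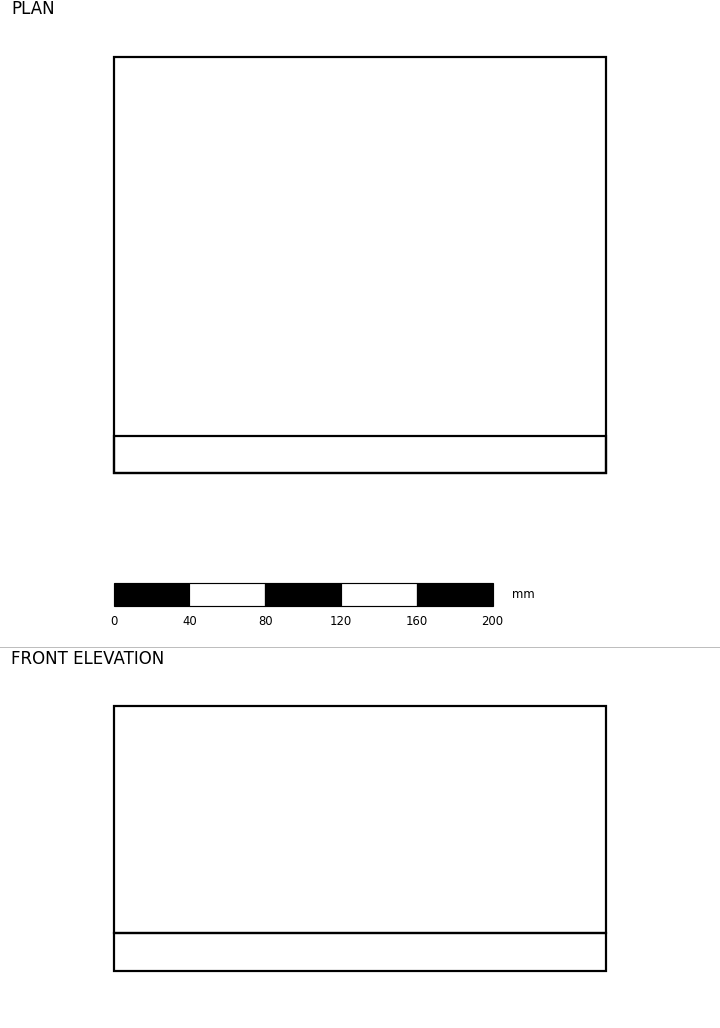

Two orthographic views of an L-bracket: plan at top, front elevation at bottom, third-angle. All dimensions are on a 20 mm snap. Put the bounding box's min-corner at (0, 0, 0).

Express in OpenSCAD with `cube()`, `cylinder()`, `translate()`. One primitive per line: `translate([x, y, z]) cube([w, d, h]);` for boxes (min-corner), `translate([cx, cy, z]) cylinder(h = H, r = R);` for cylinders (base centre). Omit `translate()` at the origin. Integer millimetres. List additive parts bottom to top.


cube([260, 220, 20]);
translate([0, 0, 20]) cube([260, 20, 120]);
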